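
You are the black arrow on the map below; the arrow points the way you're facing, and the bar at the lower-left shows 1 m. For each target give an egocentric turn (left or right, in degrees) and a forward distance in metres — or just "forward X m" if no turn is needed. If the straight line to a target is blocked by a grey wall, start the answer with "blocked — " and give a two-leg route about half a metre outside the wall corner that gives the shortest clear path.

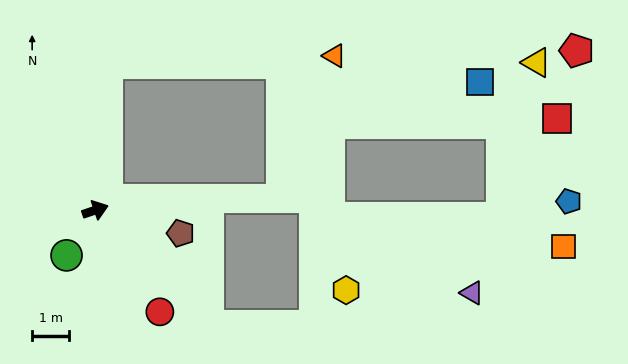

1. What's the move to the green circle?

turn right 141°, forward 1.4 m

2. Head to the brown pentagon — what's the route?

turn right 34°, forward 2.4 m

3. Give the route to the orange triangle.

blocked — turn left 66°, forward 4.0 m, then turn right 83°, forward 6.1 m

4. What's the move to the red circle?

turn right 76°, forward 3.3 m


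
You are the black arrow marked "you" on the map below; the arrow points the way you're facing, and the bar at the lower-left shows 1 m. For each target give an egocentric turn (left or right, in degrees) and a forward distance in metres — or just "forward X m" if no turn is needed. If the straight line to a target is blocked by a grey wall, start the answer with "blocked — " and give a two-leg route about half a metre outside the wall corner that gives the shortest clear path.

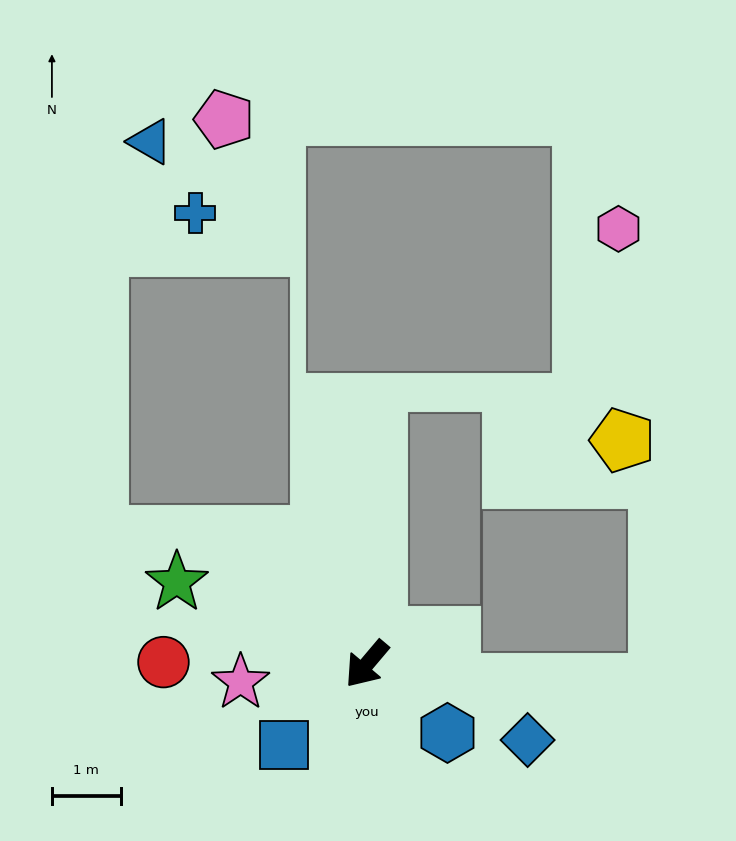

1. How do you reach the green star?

turn right 73°, forward 3.0 m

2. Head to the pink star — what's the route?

turn right 42°, forward 1.9 m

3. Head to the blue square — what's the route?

turn right 6°, forward 1.7 m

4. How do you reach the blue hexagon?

turn left 90°, forward 1.5 m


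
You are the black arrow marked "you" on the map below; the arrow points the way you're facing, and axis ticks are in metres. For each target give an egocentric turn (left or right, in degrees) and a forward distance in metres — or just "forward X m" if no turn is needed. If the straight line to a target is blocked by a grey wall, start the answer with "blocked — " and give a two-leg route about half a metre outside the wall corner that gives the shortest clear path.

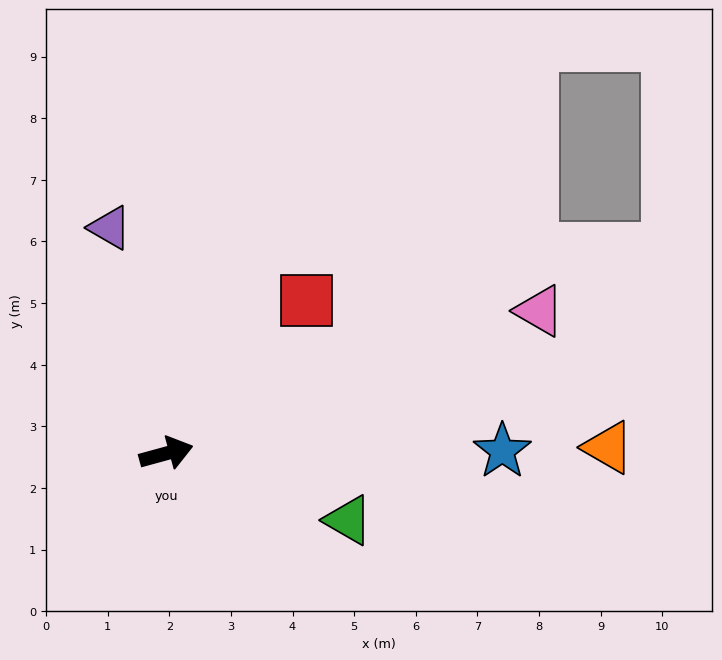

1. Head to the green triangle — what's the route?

turn right 35°, forward 3.1 m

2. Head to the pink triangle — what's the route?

turn left 6°, forward 6.5 m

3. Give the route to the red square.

turn left 32°, forward 3.4 m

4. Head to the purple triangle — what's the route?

turn left 89°, forward 3.8 m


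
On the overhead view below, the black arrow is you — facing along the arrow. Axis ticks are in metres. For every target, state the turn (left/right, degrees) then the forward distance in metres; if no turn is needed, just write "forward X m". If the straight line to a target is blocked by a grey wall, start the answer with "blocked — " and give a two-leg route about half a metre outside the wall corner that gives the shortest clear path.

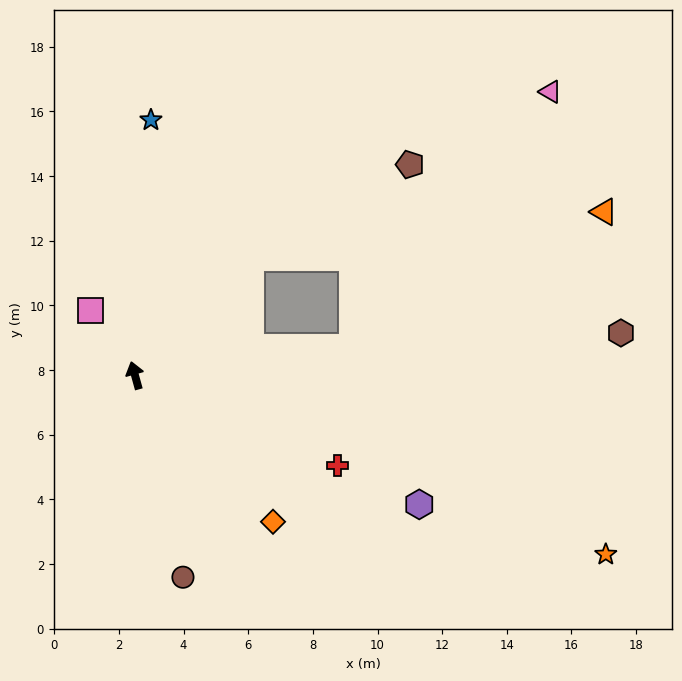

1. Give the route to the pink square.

turn left 19°, forward 2.4 m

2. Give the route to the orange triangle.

blocked — turn right 98°, forward 6.8 m, then turn left 21°, forward 8.8 m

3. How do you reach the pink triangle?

blocked — turn right 98°, forward 6.8 m, then turn left 45°, forward 10.0 m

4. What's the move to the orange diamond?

turn right 152°, forward 6.2 m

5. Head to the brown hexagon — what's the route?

turn right 100°, forward 15.1 m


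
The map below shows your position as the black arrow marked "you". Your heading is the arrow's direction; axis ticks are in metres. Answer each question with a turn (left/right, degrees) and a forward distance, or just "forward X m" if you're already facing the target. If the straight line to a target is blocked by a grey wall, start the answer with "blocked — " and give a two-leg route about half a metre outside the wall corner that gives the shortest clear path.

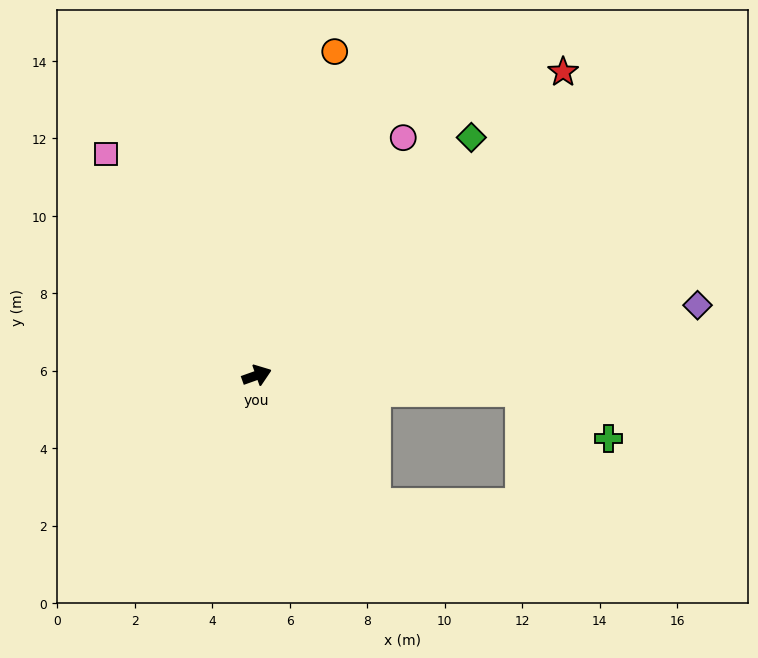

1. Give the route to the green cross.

blocked — turn right 23°, forward 6.9 m, then turn right 25°, forward 2.6 m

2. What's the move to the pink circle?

turn left 39°, forward 7.2 m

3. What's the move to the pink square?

turn left 105°, forward 6.9 m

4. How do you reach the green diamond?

turn left 28°, forward 8.3 m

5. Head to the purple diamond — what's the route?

turn right 11°, forward 11.5 m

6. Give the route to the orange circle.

turn left 57°, forward 8.6 m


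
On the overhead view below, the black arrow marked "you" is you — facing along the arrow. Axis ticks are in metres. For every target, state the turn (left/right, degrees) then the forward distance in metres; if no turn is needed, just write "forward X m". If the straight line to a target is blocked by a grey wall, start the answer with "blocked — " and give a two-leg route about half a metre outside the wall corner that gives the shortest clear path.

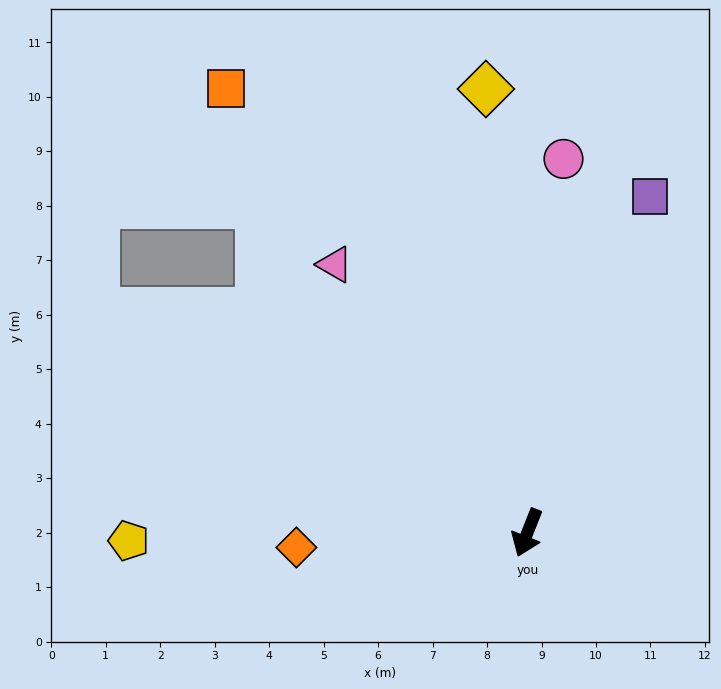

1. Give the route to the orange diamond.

turn right 65°, forward 4.2 m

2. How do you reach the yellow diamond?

turn right 153°, forward 8.2 m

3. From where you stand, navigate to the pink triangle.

turn right 123°, forward 6.1 m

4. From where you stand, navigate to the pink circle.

turn right 164°, forward 6.9 m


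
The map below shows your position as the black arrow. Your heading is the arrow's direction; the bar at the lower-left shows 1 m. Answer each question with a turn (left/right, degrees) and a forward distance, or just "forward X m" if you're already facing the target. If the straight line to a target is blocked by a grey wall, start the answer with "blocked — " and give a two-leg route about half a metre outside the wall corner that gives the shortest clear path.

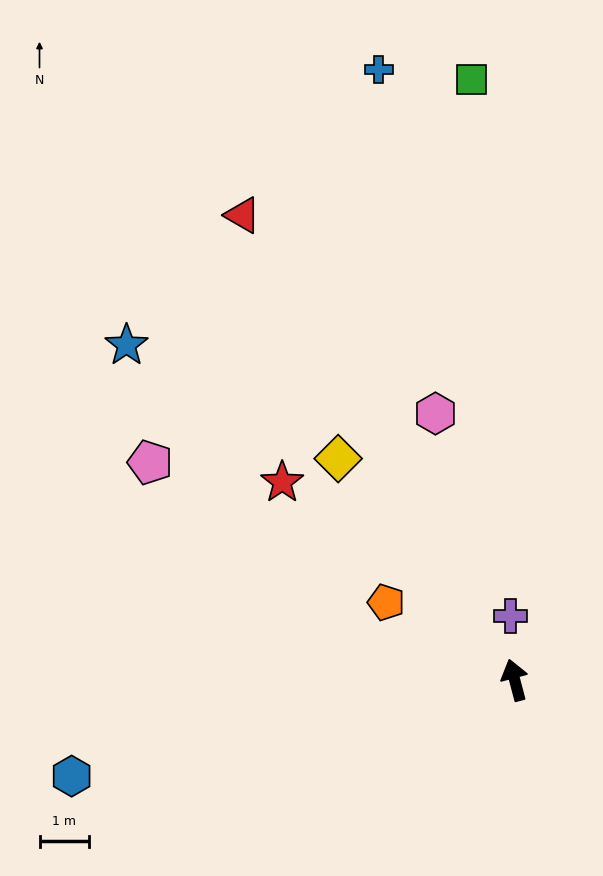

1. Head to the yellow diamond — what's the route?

turn left 24°, forward 5.8 m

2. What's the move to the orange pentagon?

turn left 44°, forward 3.1 m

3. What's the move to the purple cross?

turn right 11°, forward 1.3 m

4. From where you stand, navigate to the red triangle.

turn left 16°, forward 11.0 m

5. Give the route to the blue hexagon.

turn left 87°, forward 9.2 m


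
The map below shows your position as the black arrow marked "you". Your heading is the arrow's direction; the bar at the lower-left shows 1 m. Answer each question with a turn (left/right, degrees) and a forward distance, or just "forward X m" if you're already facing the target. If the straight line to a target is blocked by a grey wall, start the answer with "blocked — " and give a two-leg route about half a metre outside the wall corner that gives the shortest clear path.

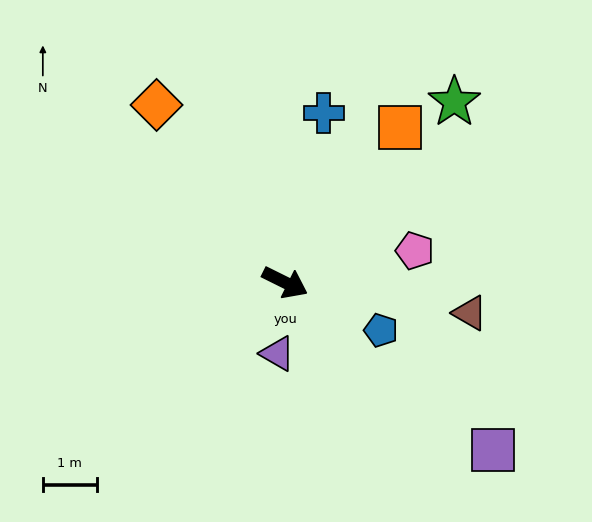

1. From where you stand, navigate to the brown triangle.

turn left 17°, forward 3.5 m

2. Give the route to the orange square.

turn left 80°, forward 3.6 m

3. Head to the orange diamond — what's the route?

turn left 152°, forward 4.0 m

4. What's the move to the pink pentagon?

turn left 40°, forward 2.5 m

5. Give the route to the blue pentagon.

forward 2.0 m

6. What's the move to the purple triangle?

turn right 70°, forward 1.3 m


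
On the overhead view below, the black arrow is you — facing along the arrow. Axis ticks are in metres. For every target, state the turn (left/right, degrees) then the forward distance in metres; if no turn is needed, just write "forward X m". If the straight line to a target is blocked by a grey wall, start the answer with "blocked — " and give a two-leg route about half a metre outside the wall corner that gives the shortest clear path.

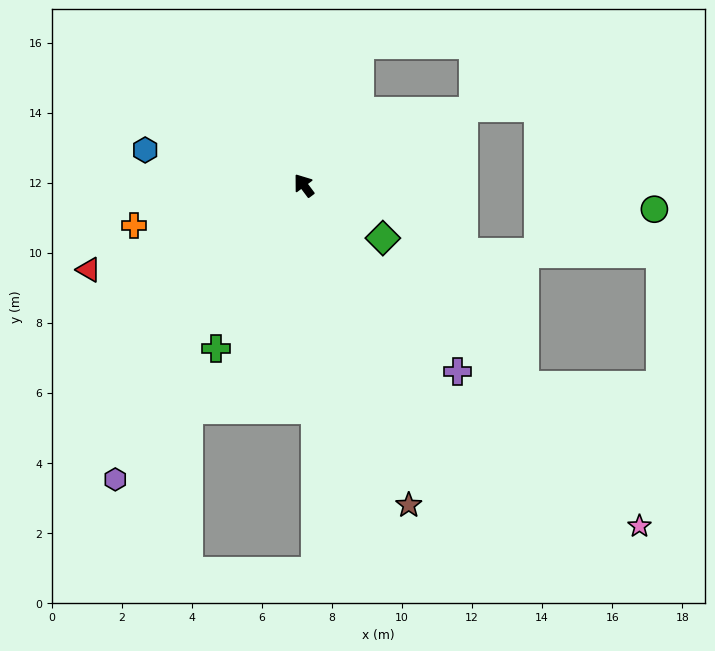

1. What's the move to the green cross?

turn left 115°, forward 5.3 m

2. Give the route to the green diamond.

turn right 161°, forward 2.7 m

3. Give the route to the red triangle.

turn left 75°, forward 6.6 m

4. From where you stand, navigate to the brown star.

turn left 161°, forward 9.6 m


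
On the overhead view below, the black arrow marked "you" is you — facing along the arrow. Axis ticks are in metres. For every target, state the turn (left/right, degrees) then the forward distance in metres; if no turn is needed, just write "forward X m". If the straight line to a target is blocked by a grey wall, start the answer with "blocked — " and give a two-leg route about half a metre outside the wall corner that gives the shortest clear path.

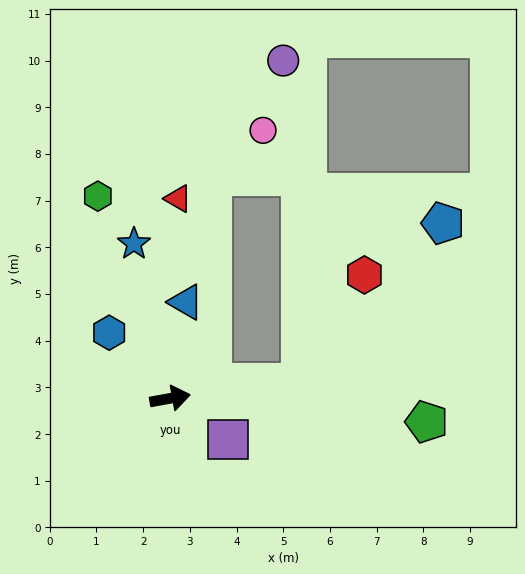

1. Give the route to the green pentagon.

turn right 15°, forward 5.5 m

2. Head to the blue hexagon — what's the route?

turn left 123°, forward 1.9 m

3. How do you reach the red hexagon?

blocked — turn right 3°, forward 2.8 m, then turn left 52°, forward 2.7 m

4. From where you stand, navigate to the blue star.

turn left 93°, forward 3.4 m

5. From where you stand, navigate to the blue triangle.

turn left 70°, forward 2.1 m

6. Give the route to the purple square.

turn right 46°, forward 1.5 m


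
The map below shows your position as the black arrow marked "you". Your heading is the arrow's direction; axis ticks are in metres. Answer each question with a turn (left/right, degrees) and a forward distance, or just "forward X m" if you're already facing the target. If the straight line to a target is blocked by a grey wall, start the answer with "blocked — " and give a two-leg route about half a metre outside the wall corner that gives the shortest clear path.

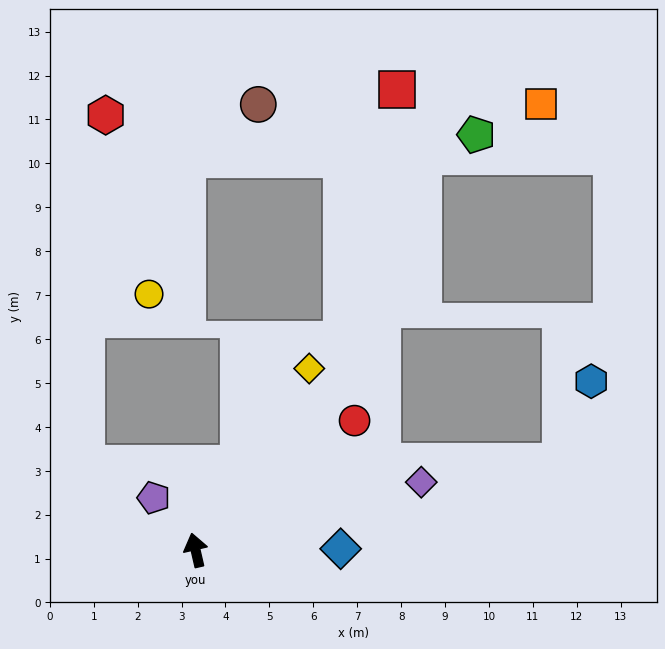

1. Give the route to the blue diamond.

turn right 103°, forward 3.3 m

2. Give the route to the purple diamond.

turn right 86°, forward 5.4 m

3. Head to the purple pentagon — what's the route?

turn left 26°, forward 1.5 m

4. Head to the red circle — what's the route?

turn right 64°, forward 4.7 m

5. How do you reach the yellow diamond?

turn right 45°, forward 4.9 m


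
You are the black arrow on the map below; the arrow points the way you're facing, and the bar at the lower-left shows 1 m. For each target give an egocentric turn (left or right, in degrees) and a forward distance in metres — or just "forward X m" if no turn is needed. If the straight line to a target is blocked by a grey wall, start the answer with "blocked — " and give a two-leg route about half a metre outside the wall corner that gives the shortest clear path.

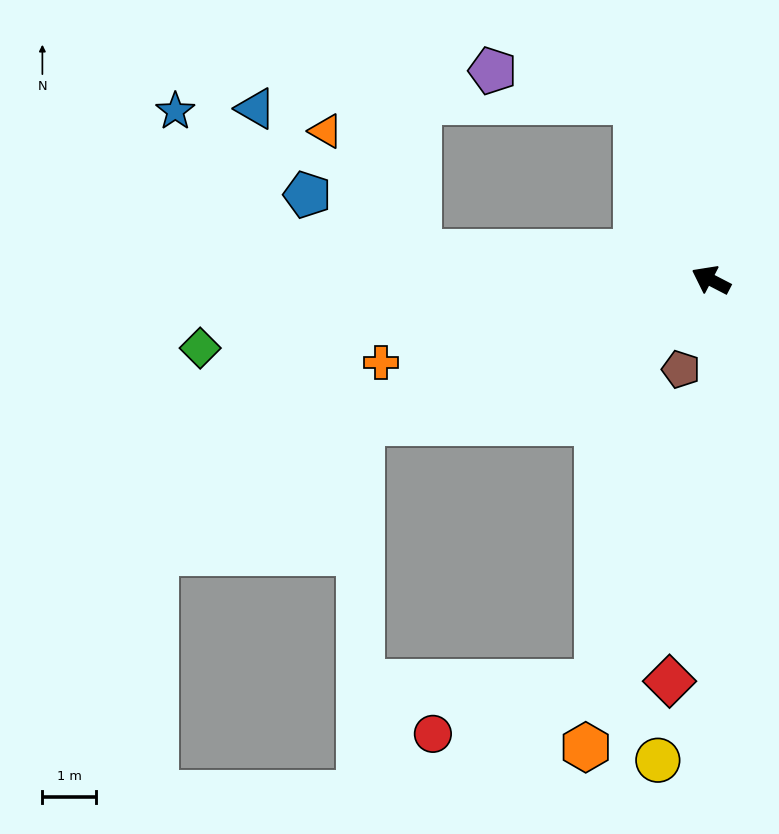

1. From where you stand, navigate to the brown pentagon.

turn left 99°, forward 1.8 m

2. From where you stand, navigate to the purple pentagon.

blocked — turn right 40°, forward 3.6 m, then turn left 55°, forward 2.8 m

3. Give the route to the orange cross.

turn left 41°, forward 6.4 m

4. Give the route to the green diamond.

turn left 35°, forward 9.6 m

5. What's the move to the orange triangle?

blocked — turn left 22°, forward 5.5 m, then turn right 47°, forward 2.8 m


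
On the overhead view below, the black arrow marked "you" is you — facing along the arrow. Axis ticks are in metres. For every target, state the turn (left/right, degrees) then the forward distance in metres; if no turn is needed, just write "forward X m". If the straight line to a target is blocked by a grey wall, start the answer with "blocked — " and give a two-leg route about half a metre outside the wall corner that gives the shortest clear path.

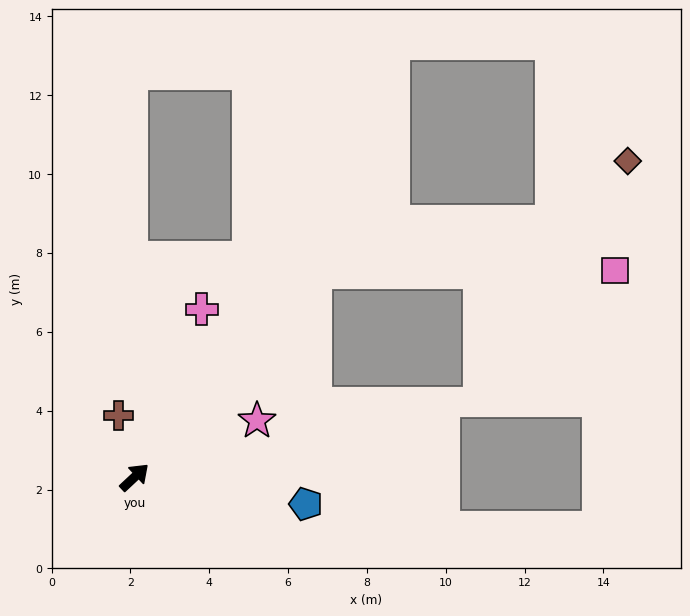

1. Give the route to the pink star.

turn right 18°, forward 3.4 m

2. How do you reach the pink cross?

turn left 25°, forward 4.6 m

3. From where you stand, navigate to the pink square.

blocked — turn left 5°, forward 6.9 m, then turn right 48°, forward 7.6 m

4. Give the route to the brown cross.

turn left 62°, forward 1.6 m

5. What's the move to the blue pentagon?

turn right 52°, forward 4.4 m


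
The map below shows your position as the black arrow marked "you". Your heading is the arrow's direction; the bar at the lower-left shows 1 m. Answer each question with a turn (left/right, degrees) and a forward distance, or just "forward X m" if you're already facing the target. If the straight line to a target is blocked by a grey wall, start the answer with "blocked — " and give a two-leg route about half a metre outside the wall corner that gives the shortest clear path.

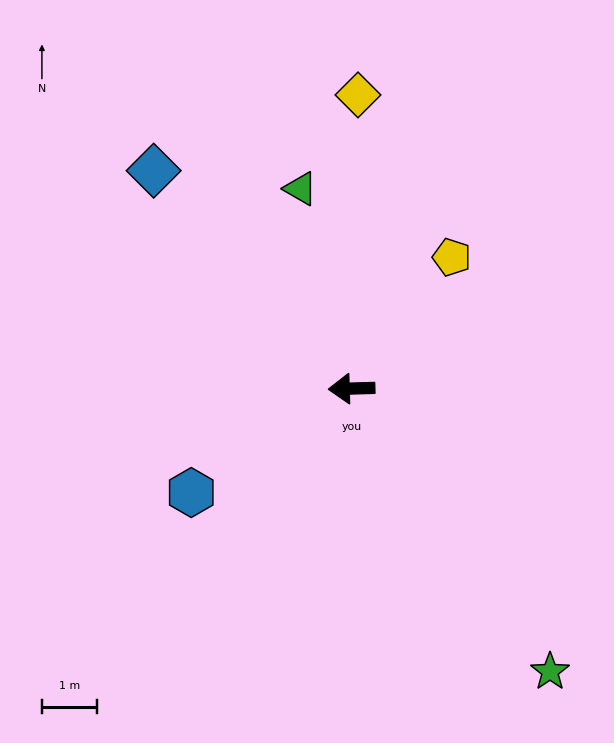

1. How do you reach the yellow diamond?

turn right 93°, forward 5.3 m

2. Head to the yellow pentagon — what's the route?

turn right 129°, forward 3.0 m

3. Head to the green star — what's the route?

turn left 123°, forward 6.3 m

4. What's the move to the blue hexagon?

turn left 31°, forward 3.5 m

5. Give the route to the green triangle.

turn right 77°, forward 3.7 m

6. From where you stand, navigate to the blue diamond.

turn right 49°, forward 5.3 m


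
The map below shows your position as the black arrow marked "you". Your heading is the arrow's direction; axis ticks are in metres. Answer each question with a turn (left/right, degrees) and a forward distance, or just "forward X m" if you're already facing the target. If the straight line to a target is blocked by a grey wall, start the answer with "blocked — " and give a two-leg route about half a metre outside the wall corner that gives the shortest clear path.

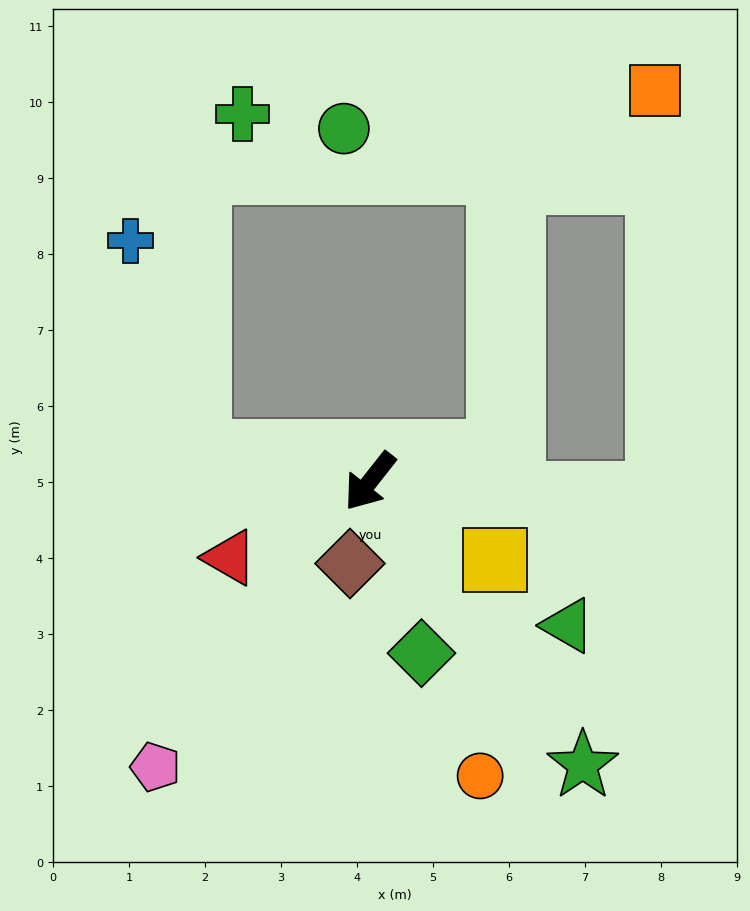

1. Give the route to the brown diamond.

turn left 25°, forward 1.1 m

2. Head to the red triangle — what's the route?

turn right 23°, forward 2.1 m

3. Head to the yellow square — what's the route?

turn left 96°, forward 1.9 m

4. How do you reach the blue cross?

blocked — turn right 61°, forward 2.3 m, then turn right 63°, forward 2.9 m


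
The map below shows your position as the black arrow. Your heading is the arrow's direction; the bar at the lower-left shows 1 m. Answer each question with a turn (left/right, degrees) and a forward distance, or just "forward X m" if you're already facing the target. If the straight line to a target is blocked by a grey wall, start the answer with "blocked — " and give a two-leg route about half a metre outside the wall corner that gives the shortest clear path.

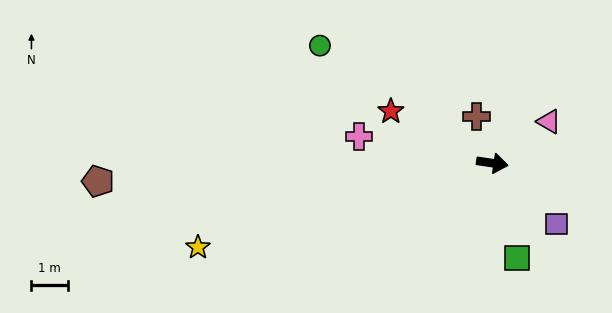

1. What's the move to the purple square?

turn right 35°, forward 2.4 m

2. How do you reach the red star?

turn left 161°, forward 3.1 m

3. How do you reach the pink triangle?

turn left 45°, forward 1.9 m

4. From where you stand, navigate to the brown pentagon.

turn right 169°, forward 10.8 m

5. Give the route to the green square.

turn right 67°, forward 2.7 m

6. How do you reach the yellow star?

turn right 156°, forward 8.3 m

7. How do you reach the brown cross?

turn left 117°, forward 1.3 m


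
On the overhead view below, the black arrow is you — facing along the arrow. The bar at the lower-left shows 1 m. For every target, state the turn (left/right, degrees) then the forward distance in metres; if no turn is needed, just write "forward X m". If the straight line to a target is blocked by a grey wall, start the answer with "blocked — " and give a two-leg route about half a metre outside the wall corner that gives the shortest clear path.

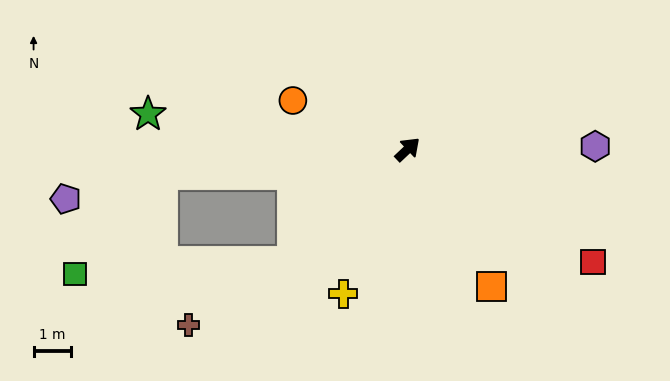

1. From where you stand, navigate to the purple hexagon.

turn right 42°, forward 5.0 m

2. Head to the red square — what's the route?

turn right 75°, forward 5.7 m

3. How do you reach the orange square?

turn right 102°, forward 4.3 m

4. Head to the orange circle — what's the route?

turn left 114°, forward 3.3 m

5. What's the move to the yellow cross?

turn right 157°, forward 4.2 m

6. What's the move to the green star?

turn left 129°, forward 6.9 m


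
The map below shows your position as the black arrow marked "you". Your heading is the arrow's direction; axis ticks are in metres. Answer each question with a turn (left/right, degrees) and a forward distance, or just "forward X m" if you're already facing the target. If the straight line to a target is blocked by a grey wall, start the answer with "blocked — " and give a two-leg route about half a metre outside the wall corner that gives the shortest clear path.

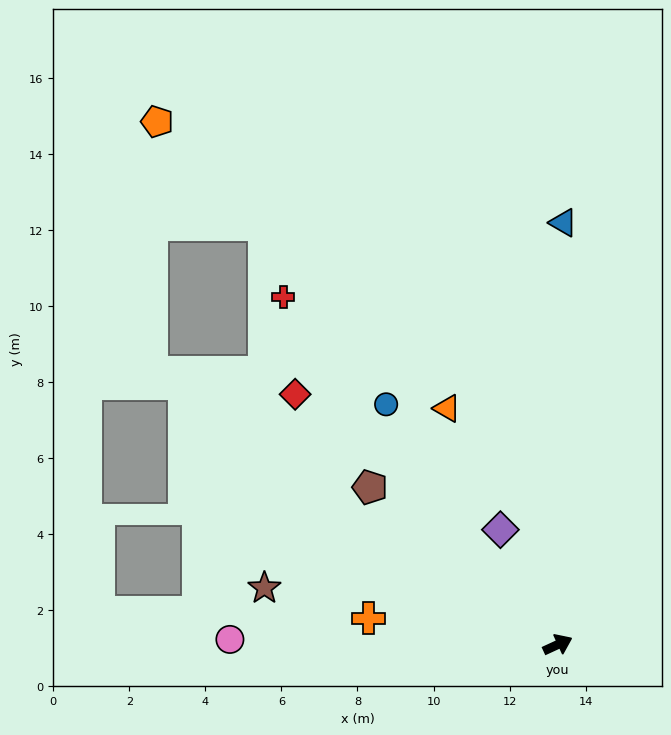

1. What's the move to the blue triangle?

turn left 65°, forward 11.1 m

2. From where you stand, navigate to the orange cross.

turn left 147°, forward 5.0 m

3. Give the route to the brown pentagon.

turn left 115°, forward 6.4 m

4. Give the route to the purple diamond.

turn left 92°, forward 3.4 m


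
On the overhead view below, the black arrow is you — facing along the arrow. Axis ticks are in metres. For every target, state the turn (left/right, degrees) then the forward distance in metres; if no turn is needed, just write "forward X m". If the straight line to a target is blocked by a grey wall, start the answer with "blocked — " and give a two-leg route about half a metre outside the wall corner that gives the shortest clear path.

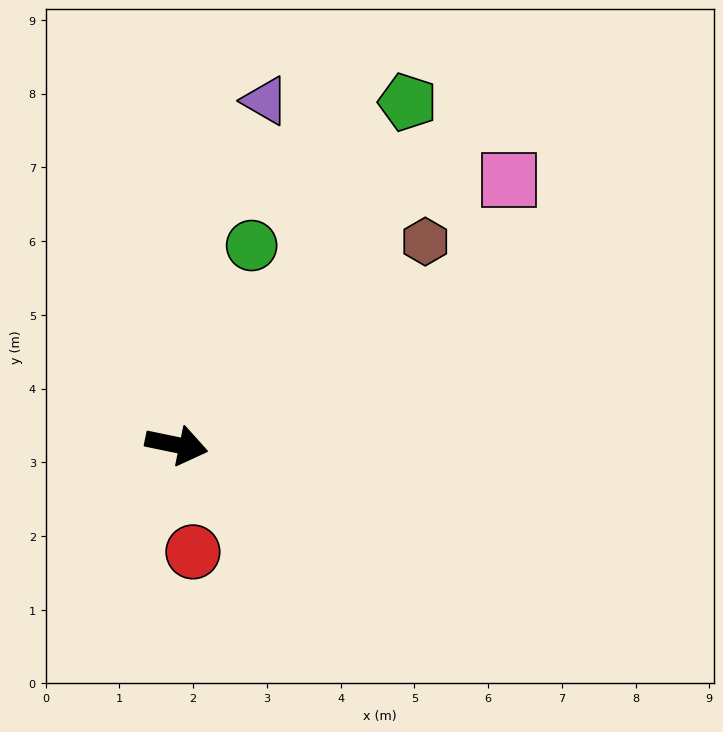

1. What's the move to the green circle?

turn left 81°, forward 2.9 m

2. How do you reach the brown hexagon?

turn left 51°, forward 4.4 m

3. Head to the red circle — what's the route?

turn right 70°, forward 1.5 m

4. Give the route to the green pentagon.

turn left 68°, forward 5.6 m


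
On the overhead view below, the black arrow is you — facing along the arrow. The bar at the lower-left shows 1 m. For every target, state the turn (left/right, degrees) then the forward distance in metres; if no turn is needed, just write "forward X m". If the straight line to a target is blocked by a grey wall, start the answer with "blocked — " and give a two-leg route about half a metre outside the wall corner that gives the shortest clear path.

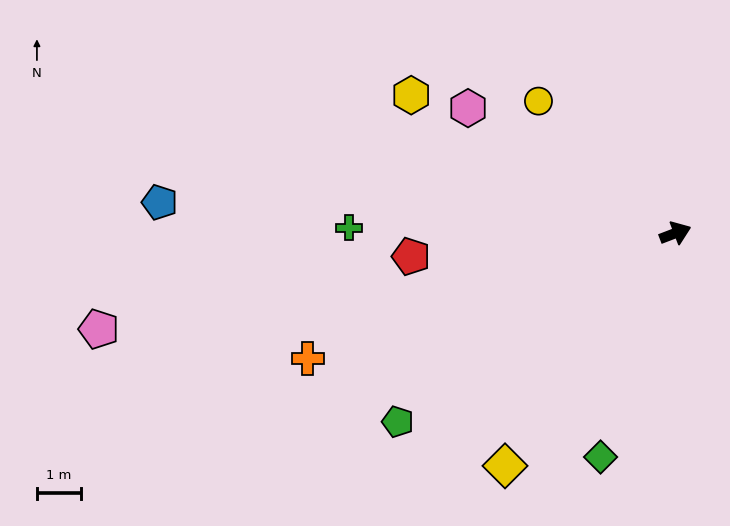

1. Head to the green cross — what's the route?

turn left 158°, forward 7.4 m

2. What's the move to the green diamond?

turn right 129°, forward 5.4 m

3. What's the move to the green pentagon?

turn right 167°, forward 7.6 m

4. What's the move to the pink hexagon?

turn left 128°, forward 5.5 m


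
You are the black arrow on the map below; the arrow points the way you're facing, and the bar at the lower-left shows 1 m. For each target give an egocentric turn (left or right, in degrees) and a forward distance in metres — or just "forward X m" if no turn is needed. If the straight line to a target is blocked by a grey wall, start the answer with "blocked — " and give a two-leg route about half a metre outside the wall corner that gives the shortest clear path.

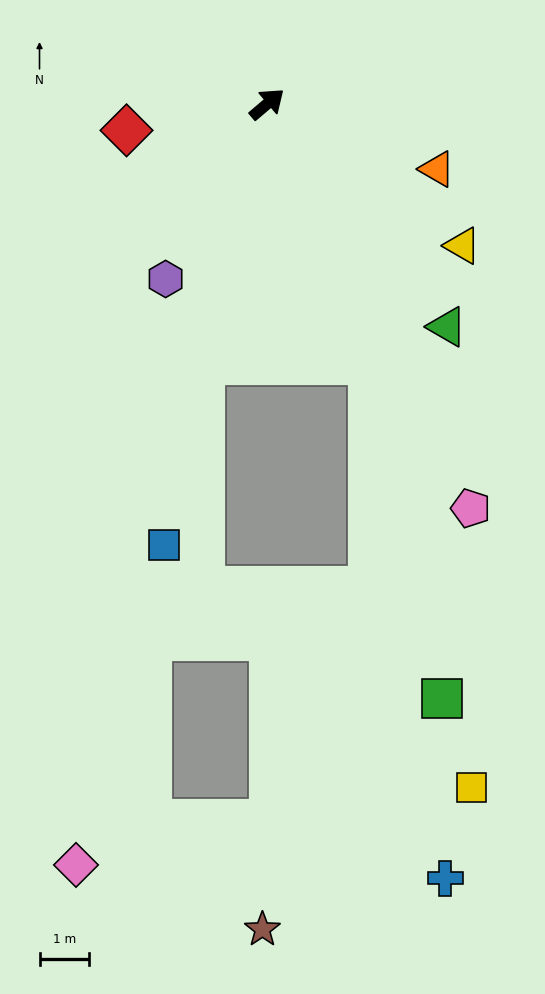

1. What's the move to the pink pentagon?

turn right 104°, forward 9.1 m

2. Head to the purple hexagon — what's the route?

turn right 160°, forward 4.1 m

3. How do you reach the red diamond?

turn left 150°, forward 2.9 m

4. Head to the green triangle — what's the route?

turn right 91°, forward 5.7 m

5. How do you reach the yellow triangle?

turn right 76°, forward 4.8 m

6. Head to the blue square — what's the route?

turn right 144°, forward 9.1 m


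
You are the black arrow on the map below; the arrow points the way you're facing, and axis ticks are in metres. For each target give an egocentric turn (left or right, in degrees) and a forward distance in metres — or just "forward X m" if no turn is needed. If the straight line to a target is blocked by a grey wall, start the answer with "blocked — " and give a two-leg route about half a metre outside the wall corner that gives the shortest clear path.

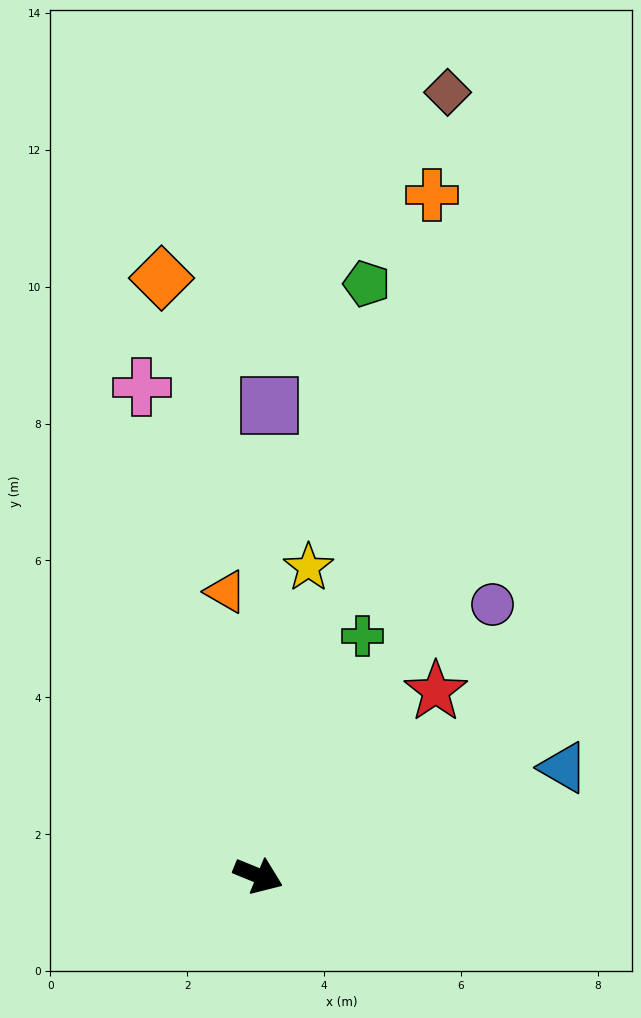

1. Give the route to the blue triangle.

turn left 42°, forward 4.7 m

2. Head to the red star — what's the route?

turn left 68°, forward 3.7 m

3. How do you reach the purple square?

turn left 111°, forward 6.9 m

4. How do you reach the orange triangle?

turn left 119°, forward 4.2 m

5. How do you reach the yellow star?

turn left 103°, forward 4.6 m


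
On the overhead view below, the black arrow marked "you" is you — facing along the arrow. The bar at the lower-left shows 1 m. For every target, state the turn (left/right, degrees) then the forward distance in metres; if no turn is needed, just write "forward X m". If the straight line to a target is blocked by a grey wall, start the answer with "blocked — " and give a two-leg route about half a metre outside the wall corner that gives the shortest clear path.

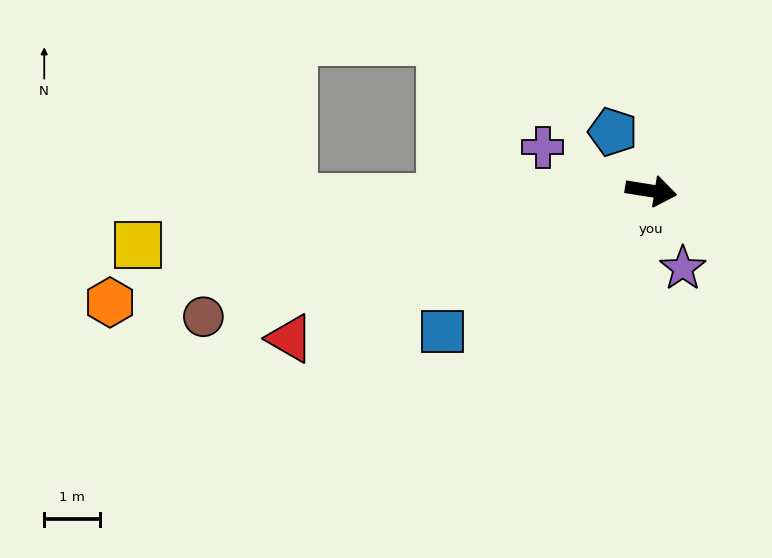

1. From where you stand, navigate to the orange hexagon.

turn right 159°, forward 9.9 m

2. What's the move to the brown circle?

turn right 155°, forward 8.3 m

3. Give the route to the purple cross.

turn left 167°, forward 2.1 m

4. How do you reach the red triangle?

turn right 149°, forward 7.0 m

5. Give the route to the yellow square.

turn right 165°, forward 9.2 m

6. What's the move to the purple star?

turn right 59°, forward 1.5 m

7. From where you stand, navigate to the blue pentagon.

turn left 132°, forward 1.3 m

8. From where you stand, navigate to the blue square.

turn right 137°, forward 4.5 m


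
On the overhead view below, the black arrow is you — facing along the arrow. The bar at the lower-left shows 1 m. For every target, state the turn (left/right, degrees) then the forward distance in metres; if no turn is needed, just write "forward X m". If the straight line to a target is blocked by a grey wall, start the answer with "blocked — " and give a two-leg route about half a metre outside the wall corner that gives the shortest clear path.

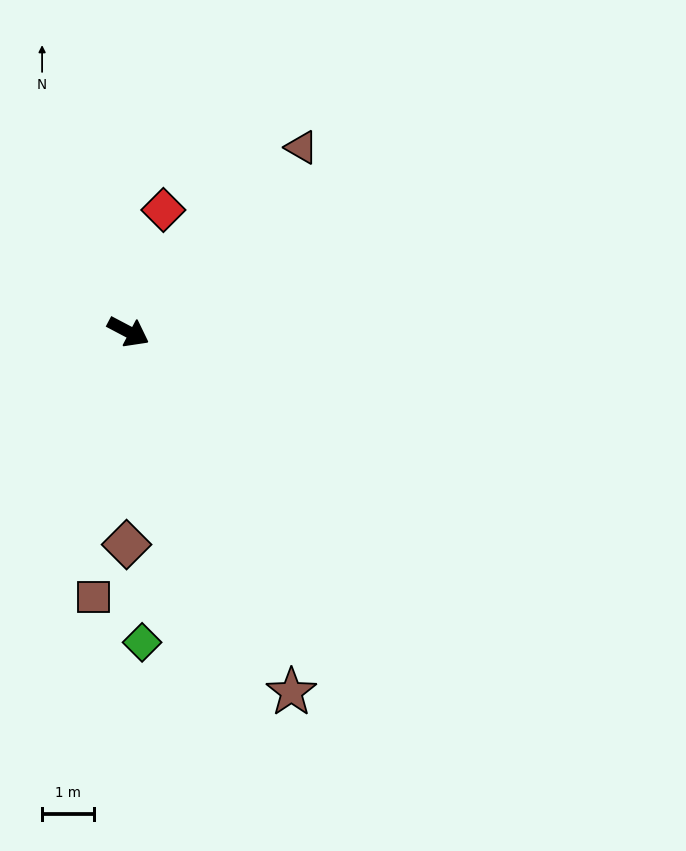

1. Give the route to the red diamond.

turn left 102°, forward 2.4 m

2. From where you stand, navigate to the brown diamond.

turn right 63°, forward 4.1 m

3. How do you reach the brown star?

turn right 38°, forward 7.6 m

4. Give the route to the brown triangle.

turn left 75°, forward 4.9 m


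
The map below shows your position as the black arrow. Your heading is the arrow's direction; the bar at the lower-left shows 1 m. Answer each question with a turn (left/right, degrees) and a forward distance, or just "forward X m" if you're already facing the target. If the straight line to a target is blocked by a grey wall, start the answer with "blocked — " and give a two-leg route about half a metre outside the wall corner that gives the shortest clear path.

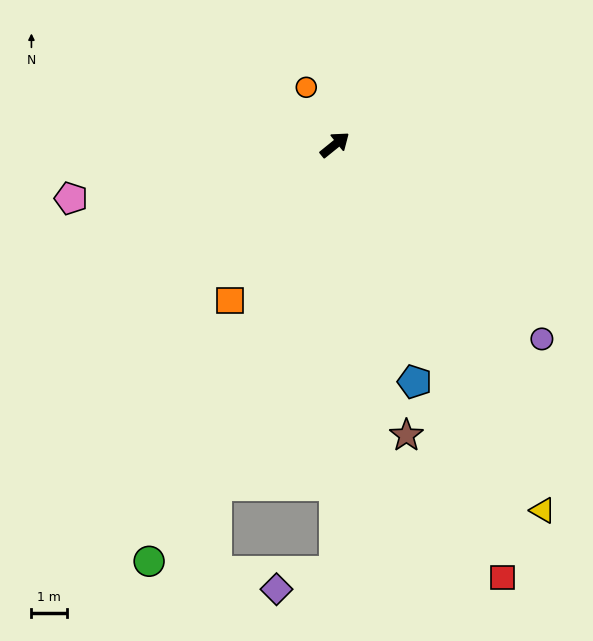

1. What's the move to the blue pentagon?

turn right 110°, forward 7.0 m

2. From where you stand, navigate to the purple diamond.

blocked — turn right 129°, forward 11.9 m, then turn right 73°, forward 1.7 m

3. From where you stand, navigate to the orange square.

turn right 163°, forward 5.2 m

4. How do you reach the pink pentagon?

turn left 153°, forward 7.5 m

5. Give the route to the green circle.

turn right 153°, forward 12.7 m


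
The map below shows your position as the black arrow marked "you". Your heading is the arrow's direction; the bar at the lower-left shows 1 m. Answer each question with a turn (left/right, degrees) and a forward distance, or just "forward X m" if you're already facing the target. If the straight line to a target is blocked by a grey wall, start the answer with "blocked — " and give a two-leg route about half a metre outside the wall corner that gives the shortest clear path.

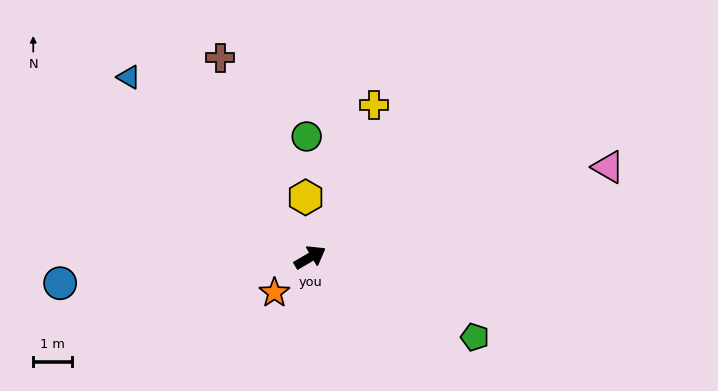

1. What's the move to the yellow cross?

turn left 37°, forward 4.3 m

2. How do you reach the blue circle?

turn left 156°, forward 6.6 m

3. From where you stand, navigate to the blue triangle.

turn left 105°, forward 6.7 m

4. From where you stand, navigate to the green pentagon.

turn right 56°, forward 4.8 m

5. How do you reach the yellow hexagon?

turn left 64°, forward 1.6 m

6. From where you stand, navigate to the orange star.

turn right 166°, forward 1.3 m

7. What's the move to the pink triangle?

turn right 14°, forward 8.1 m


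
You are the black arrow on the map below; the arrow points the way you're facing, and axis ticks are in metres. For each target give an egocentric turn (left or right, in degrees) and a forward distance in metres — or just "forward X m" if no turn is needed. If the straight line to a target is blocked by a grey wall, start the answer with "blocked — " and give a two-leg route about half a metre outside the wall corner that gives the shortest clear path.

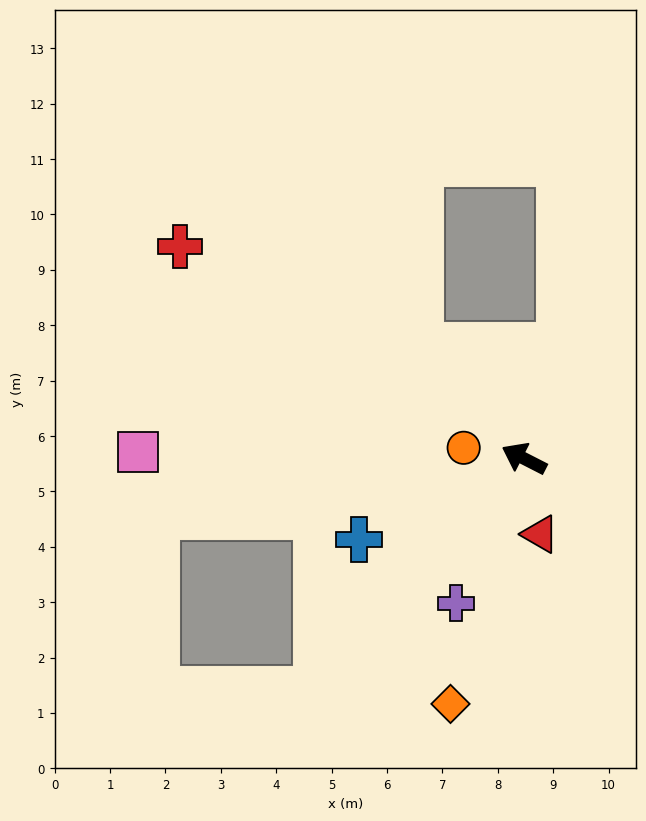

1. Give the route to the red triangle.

turn left 129°, forward 1.4 m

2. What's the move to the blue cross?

turn left 53°, forward 3.3 m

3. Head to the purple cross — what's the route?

turn left 92°, forward 2.9 m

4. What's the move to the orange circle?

turn left 17°, forward 1.1 m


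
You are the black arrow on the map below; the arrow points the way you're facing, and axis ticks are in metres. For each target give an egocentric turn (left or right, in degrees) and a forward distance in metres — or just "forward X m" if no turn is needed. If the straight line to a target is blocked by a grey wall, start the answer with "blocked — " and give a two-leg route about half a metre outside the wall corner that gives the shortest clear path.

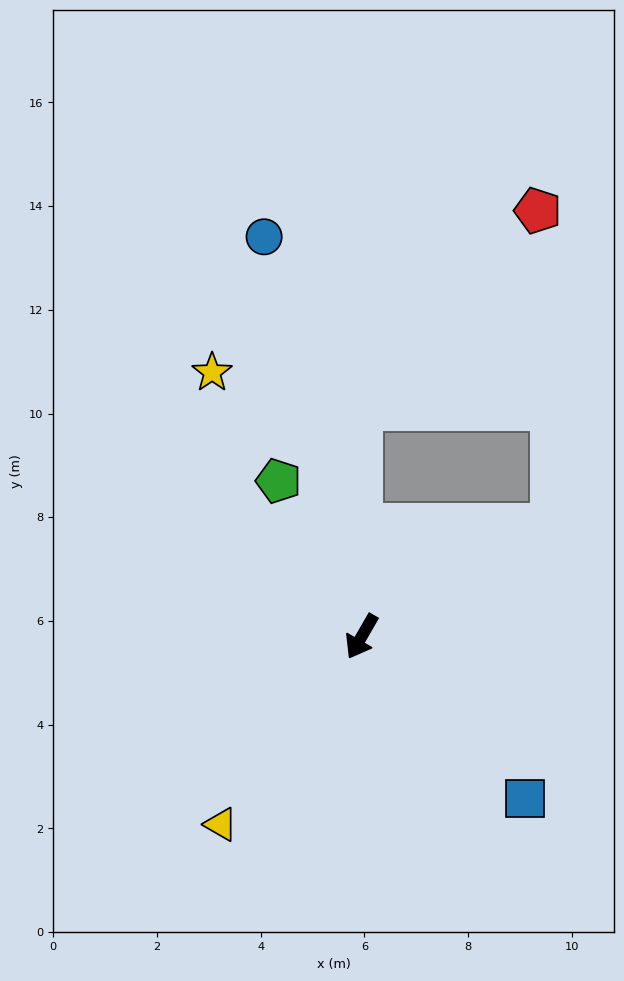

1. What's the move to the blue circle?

turn right 136°, forward 7.9 m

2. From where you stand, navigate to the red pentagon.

blocked — turn right 150°, forward 4.4 m, then turn right 42°, forward 5.1 m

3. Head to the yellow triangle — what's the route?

turn right 7°, forward 4.5 m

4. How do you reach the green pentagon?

turn right 122°, forward 3.4 m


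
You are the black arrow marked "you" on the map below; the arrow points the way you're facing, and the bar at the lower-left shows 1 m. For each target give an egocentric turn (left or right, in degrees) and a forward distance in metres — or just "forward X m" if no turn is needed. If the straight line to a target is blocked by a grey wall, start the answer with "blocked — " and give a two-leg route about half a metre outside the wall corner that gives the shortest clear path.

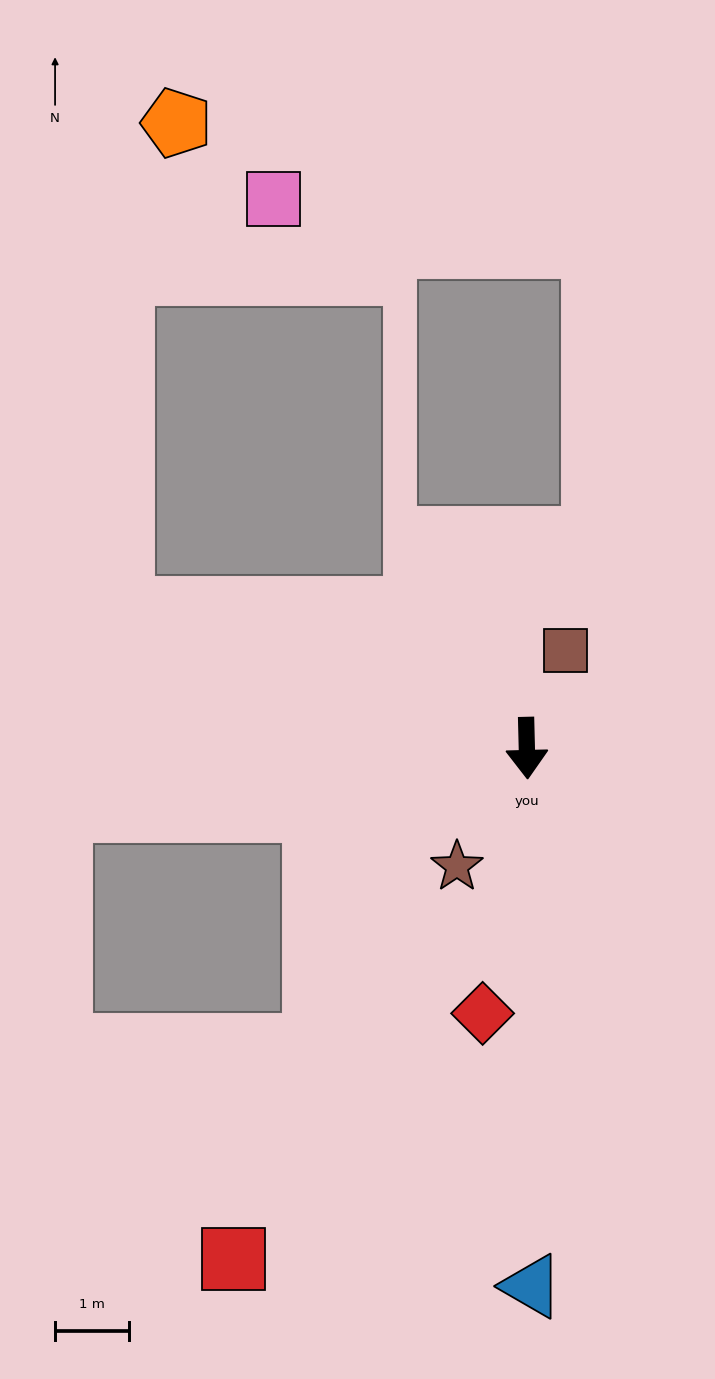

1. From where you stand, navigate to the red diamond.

turn right 11°, forward 3.6 m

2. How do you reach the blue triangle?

forward 7.3 m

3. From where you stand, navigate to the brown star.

turn right 32°, forward 1.9 m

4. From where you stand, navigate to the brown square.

turn left 157°, forward 1.4 m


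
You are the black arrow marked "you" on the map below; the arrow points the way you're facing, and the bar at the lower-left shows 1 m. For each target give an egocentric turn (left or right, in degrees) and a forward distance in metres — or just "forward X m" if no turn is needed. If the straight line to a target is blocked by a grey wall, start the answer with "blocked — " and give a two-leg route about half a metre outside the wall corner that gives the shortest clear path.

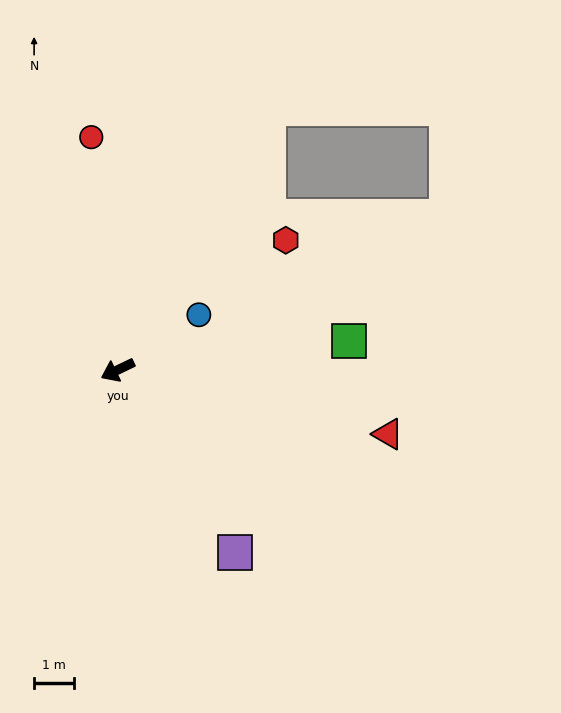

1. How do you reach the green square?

turn left 161°, forward 5.8 m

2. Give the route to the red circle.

turn right 109°, forward 5.8 m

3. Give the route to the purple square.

turn left 97°, forward 5.4 m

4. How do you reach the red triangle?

turn left 141°, forward 6.9 m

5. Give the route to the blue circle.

turn right 171°, forward 2.4 m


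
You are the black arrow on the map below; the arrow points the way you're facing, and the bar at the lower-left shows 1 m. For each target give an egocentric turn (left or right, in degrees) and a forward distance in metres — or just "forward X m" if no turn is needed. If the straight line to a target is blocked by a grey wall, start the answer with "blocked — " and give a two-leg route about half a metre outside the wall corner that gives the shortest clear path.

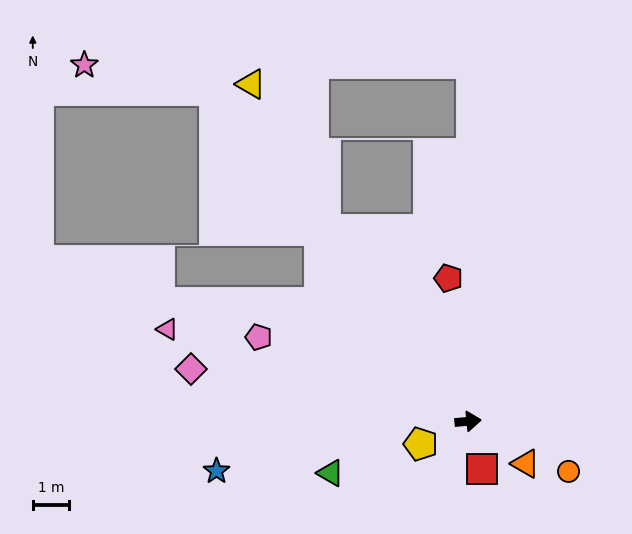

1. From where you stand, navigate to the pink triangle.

turn left 157°, forward 8.6 m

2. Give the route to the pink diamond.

turn left 164°, forward 7.7 m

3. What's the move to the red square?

turn right 79°, forward 1.4 m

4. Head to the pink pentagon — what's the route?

turn left 153°, forward 6.2 m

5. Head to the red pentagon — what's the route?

turn left 92°, forward 4.0 m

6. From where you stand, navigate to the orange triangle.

turn right 42°, forward 2.0 m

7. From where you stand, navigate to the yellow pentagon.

turn right 160°, forward 1.4 m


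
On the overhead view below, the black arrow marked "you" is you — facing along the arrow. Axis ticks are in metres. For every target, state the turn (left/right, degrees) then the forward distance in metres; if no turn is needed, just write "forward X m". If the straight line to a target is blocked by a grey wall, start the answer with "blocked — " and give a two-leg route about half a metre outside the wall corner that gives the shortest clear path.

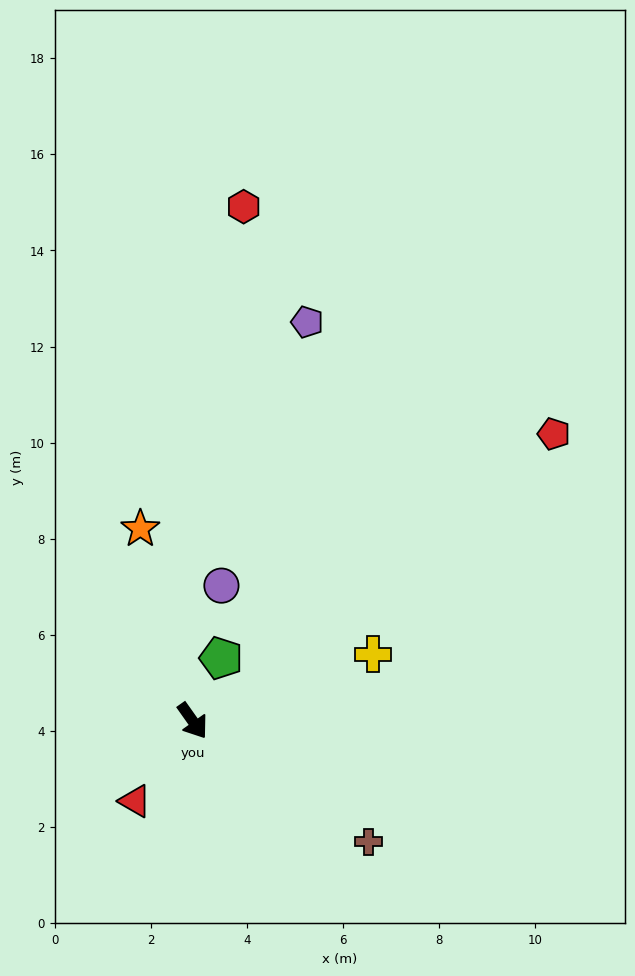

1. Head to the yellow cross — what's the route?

turn left 75°, forward 4.0 m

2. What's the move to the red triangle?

turn right 71°, forward 2.1 m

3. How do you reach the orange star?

turn left 160°, forward 4.1 m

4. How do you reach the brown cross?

turn left 20°, forward 4.4 m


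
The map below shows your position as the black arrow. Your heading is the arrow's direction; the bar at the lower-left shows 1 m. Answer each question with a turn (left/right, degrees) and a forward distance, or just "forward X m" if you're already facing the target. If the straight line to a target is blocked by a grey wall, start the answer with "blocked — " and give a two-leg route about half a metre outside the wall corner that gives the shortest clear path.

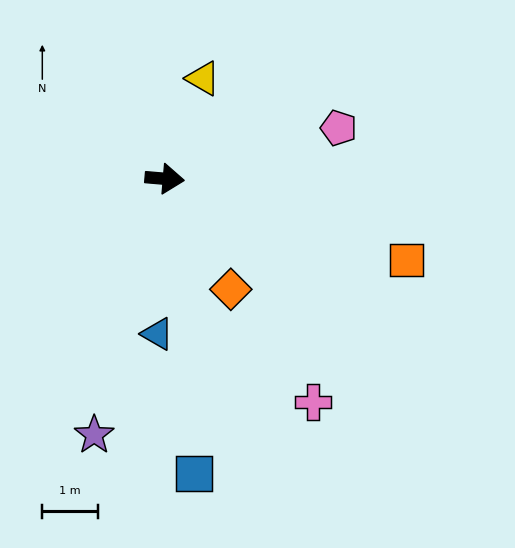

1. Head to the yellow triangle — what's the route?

turn left 74°, forward 1.9 m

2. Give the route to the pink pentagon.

turn left 21°, forward 3.3 m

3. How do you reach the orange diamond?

turn right 54°, forward 2.3 m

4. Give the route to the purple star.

turn right 101°, forward 4.8 m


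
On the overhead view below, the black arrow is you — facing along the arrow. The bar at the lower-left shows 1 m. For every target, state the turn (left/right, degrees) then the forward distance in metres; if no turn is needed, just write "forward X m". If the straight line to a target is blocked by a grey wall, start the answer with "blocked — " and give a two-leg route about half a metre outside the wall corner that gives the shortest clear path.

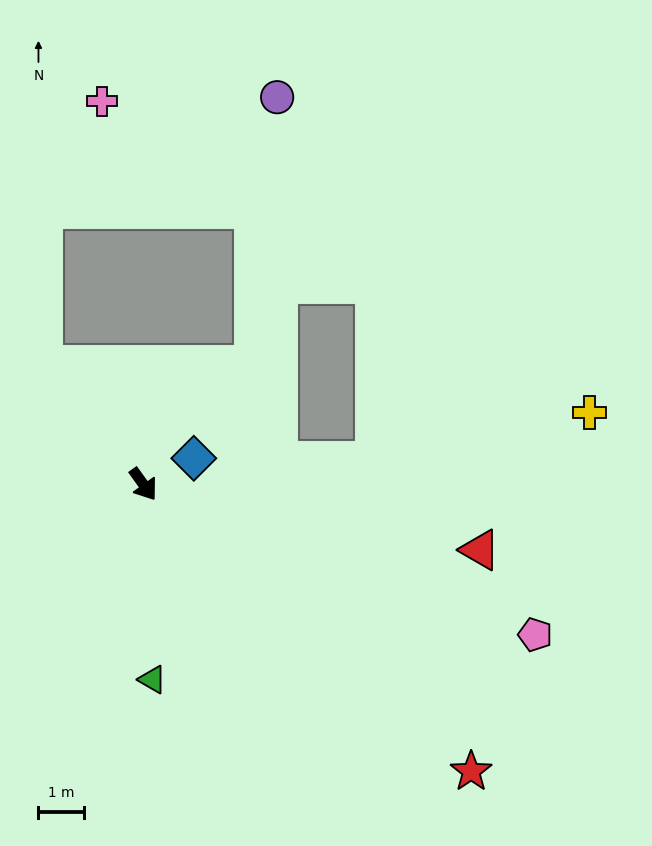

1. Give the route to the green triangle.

turn right 33°, forward 4.2 m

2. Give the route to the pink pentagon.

turn left 33°, forward 9.1 m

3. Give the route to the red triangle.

turn left 43°, forward 7.5 m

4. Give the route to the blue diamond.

turn left 82°, forward 1.2 m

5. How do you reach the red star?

turn left 13°, forward 9.5 m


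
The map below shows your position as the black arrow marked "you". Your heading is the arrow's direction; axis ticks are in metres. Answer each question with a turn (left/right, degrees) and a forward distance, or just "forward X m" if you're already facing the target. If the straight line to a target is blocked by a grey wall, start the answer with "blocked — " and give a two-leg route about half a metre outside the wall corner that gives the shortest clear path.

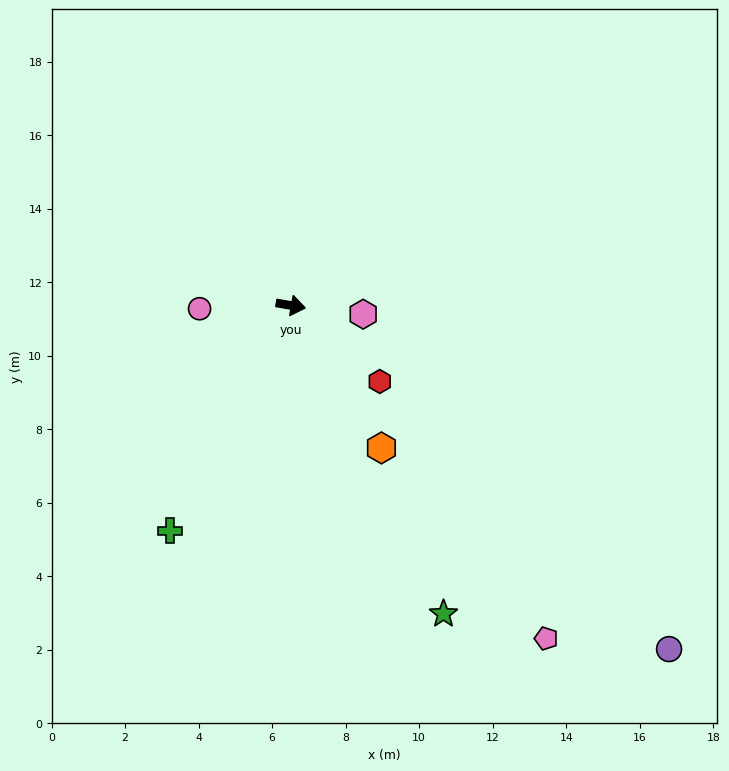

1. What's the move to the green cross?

turn right 108°, forward 7.0 m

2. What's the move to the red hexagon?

turn right 31°, forward 3.2 m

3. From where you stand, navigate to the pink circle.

turn right 168°, forward 2.5 m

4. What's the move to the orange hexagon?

turn right 48°, forward 4.6 m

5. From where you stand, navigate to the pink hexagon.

turn left 3°, forward 2.0 m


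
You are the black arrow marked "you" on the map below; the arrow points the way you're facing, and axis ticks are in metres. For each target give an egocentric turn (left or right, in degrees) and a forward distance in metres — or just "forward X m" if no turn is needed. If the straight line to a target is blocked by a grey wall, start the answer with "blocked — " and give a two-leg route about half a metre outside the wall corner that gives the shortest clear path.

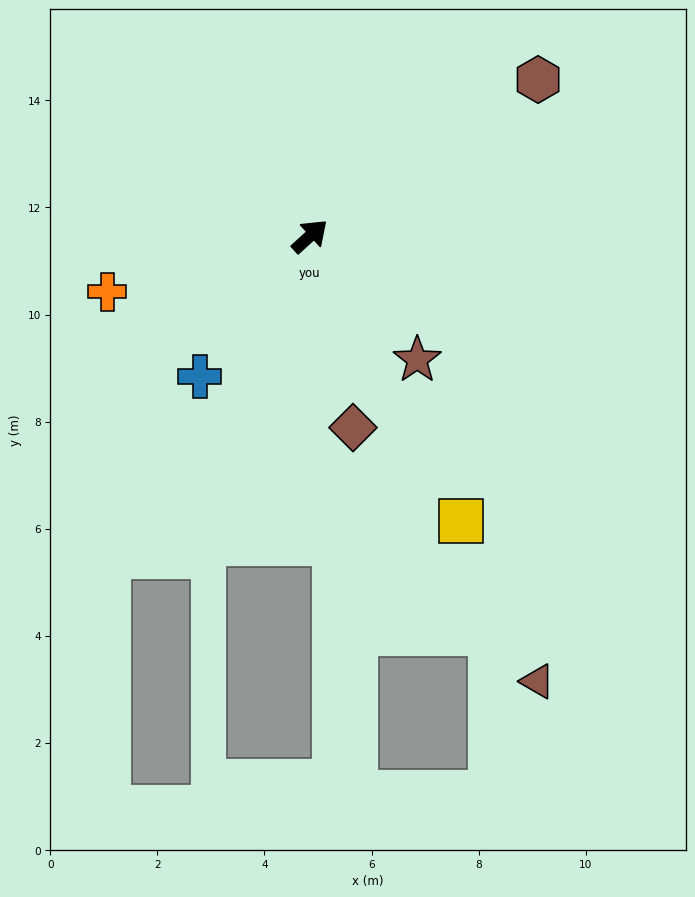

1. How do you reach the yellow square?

turn right 104°, forward 6.0 m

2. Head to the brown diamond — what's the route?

turn right 120°, forward 3.7 m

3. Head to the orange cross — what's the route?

turn left 153°, forward 3.9 m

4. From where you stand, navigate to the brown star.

turn right 91°, forward 3.1 m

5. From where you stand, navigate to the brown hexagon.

turn right 8°, forward 5.2 m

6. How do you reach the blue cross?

turn right 170°, forward 3.3 m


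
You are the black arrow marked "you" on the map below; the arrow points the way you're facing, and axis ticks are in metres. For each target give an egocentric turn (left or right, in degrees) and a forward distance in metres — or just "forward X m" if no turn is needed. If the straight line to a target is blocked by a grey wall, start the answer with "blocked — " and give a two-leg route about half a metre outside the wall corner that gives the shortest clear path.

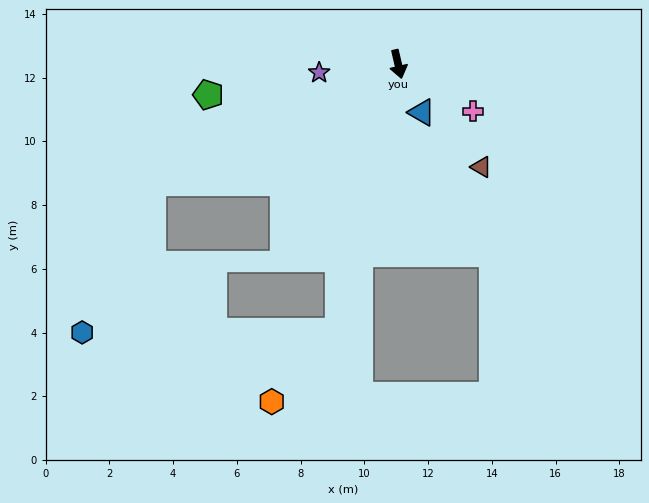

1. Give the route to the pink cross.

turn left 45°, forward 2.8 m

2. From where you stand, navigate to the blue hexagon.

blocked — turn right 77°, forward 8.6 m, then turn left 39°, forward 5.2 m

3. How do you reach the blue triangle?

turn left 13°, forward 1.7 m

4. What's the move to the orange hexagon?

blocked — turn right 26°, forward 8.6 m, then turn right 31°, forward 3.0 m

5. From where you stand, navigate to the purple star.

turn right 97°, forward 2.5 m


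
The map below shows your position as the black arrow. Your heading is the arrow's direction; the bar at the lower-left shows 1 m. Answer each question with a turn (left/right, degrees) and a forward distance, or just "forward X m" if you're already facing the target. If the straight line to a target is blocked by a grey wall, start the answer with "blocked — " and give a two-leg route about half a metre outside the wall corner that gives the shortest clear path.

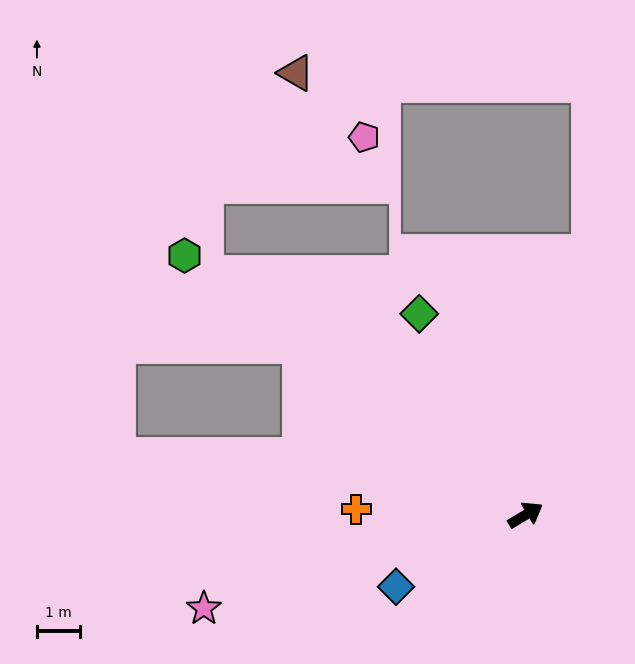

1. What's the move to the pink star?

turn left 165°, forward 7.8 m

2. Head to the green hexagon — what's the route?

turn left 112°, forward 10.0 m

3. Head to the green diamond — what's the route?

turn left 87°, forward 5.3 m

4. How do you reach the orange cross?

turn left 147°, forward 3.9 m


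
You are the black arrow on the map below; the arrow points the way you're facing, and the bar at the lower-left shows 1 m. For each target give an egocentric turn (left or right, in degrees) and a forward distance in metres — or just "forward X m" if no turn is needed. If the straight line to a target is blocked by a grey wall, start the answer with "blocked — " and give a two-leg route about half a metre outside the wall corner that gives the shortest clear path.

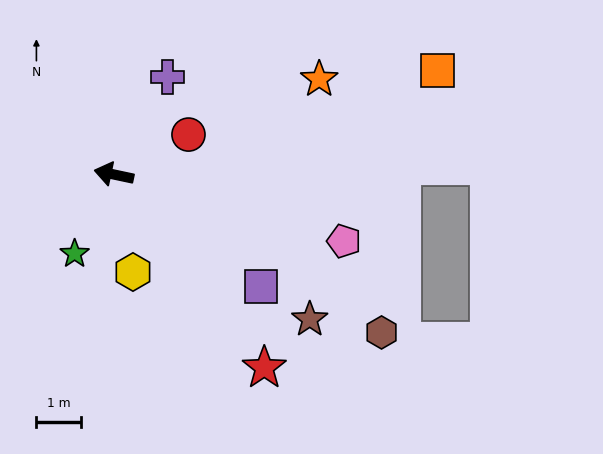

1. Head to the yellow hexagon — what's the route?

turn left 113°, forward 2.2 m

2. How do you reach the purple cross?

turn right 107°, forward 2.5 m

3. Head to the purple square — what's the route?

turn left 155°, forward 4.2 m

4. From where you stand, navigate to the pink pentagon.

turn left 176°, forward 5.4 m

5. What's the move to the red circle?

turn right 140°, forward 1.9 m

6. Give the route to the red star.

turn left 140°, forward 5.5 m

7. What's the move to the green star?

turn left 76°, forward 2.0 m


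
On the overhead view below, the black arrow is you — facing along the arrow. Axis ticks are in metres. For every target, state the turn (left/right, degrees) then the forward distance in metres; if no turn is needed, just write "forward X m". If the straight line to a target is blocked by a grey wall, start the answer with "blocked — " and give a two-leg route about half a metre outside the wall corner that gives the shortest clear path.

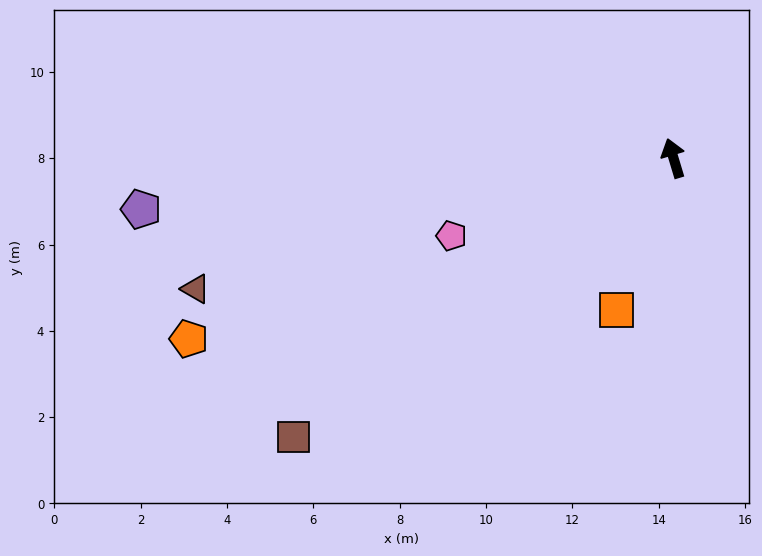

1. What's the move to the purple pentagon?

turn left 79°, forward 12.4 m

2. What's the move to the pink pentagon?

turn left 93°, forward 5.5 m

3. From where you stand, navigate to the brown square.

turn left 109°, forward 10.9 m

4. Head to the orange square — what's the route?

turn left 143°, forward 3.8 m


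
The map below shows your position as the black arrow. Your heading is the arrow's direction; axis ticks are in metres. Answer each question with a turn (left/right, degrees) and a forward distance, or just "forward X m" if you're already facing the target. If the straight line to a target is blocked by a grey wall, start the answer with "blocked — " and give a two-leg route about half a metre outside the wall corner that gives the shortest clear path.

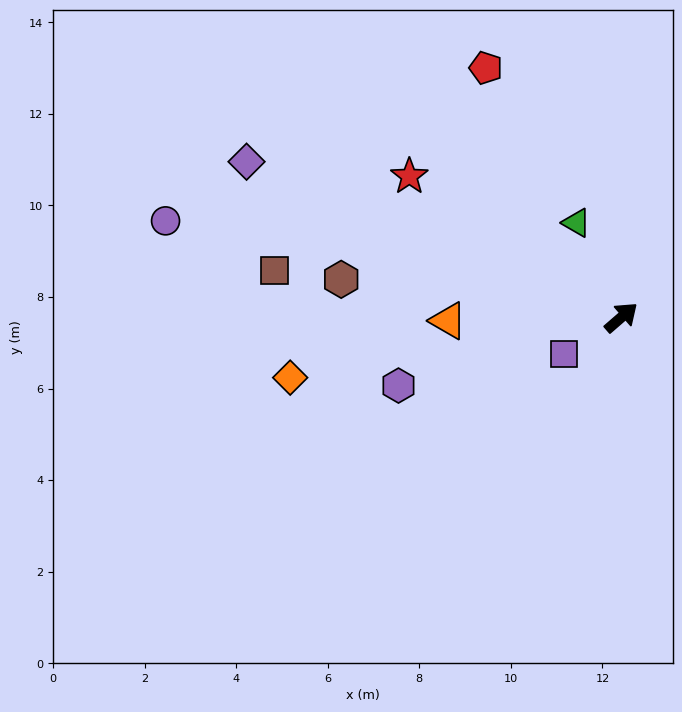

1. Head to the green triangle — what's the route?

turn left 74°, forward 2.3 m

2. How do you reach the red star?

turn left 105°, forward 5.6 m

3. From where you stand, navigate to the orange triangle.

turn left 140°, forward 3.8 m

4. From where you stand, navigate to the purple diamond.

turn left 117°, forward 8.9 m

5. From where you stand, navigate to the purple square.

turn left 172°, forward 1.5 m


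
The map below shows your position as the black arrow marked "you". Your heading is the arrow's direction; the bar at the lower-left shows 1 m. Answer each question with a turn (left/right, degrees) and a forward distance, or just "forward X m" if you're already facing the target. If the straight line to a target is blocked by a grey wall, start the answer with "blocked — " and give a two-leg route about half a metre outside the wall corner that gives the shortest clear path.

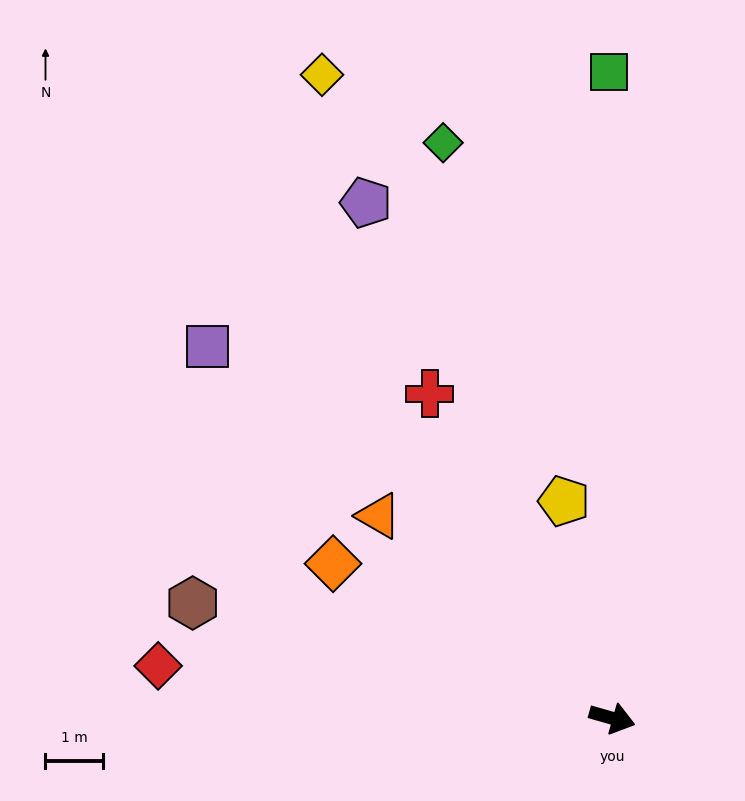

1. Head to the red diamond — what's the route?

turn right 171°, forward 8.0 m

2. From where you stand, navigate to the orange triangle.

turn left 155°, forward 5.4 m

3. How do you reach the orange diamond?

turn left 167°, forward 5.6 m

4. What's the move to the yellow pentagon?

turn left 118°, forward 3.9 m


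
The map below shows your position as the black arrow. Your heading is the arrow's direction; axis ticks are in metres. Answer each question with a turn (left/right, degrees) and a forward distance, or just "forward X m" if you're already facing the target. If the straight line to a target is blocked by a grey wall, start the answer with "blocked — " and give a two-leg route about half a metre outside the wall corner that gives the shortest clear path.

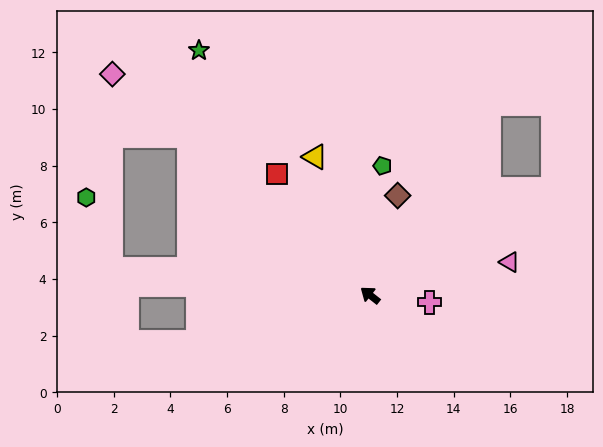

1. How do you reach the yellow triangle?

turn right 30°, forward 5.3 m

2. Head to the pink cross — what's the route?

turn right 149°, forward 2.1 m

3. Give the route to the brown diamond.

turn right 67°, forward 3.6 m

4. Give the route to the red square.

turn right 14°, forward 5.4 m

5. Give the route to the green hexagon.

blocked — turn left 32°, forward 9.2 m, then turn right 64°, forward 2.7 m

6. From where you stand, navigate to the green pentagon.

turn right 57°, forward 4.6 m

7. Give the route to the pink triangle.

turn right 128°, forward 5.1 m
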